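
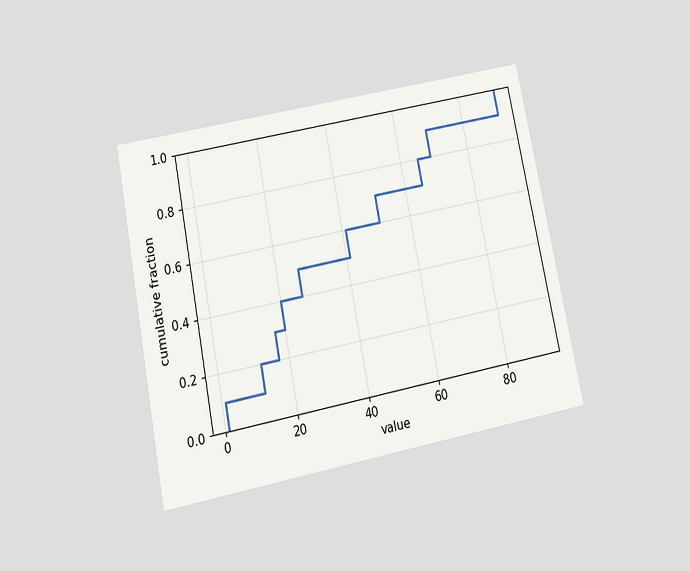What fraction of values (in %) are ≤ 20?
The chart is tilted about 11° counter-clockwise and viewed slightly from below. At x=20 the ECDF step is at 40%.

40%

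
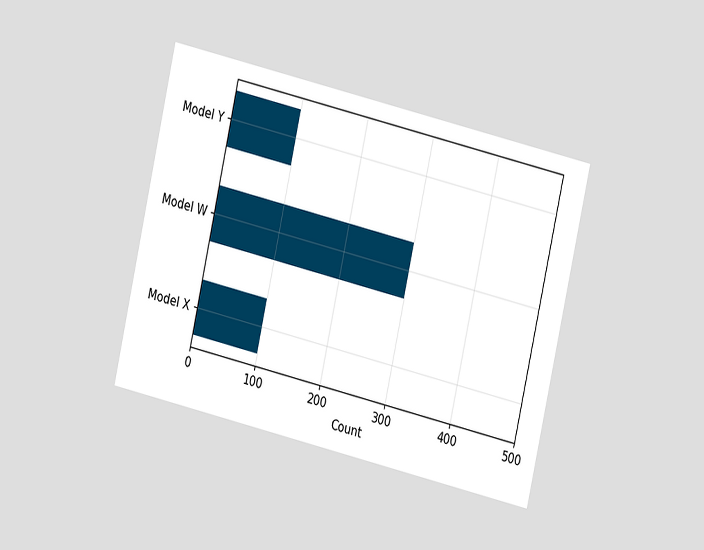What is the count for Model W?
300

The chart is tilted about 13° clockwise and viewed at a slight angle. Reading along the chart's x-axis, the Model W bar reaches 300.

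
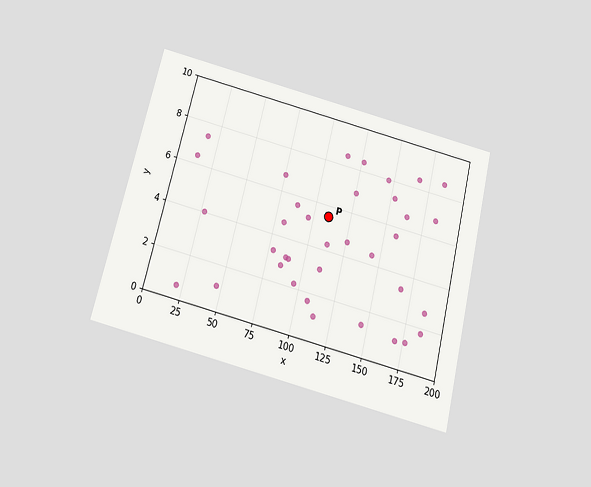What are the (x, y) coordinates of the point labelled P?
(110, 5.5)

The chart is tilted about 14° clockwise and viewed slightly from below. Following the gridlines from P to each axis, P sits at (110, 5.5).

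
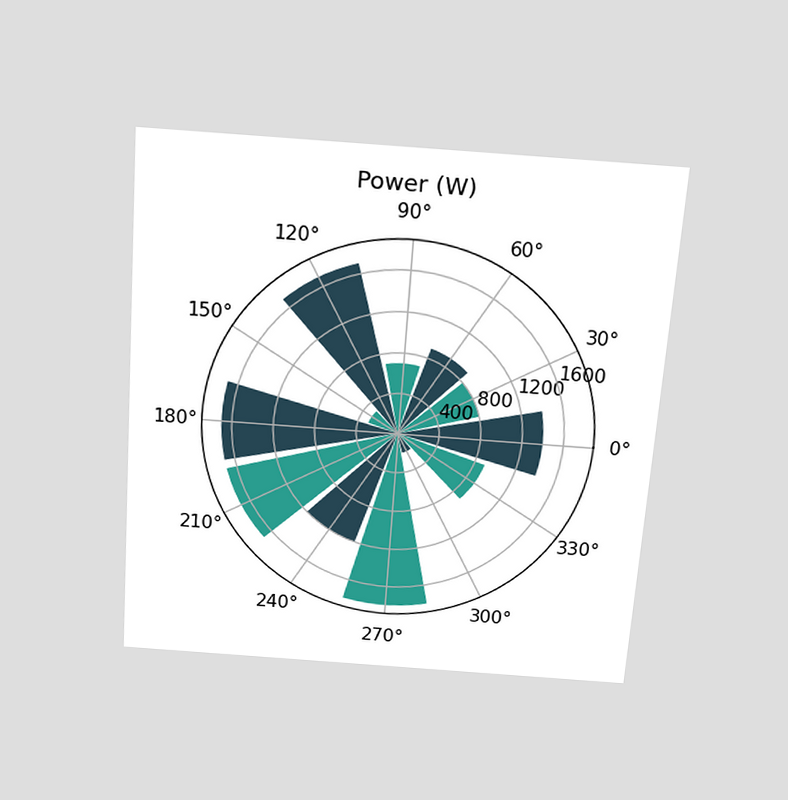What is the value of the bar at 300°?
The chart is tilted about 4° clockwise and viewed slightly from above. The bar at 300° reaches 200W on the radial axis.

200W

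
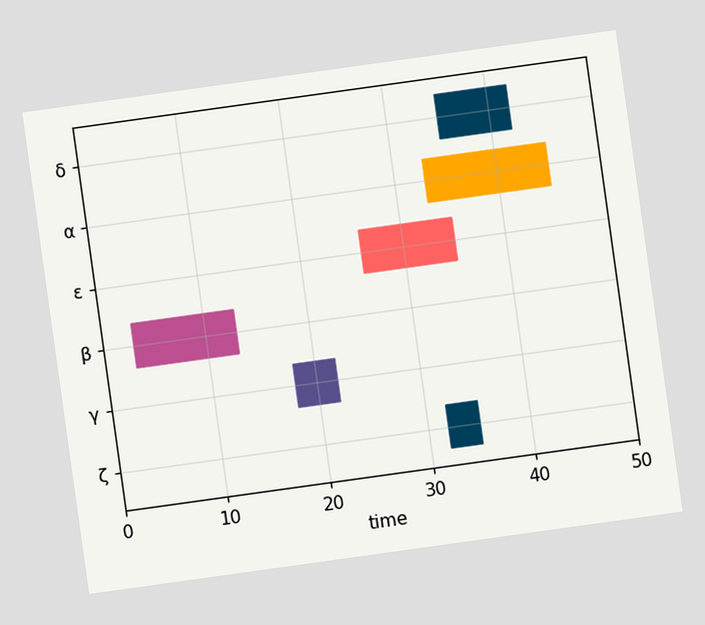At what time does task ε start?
26

The chart is tilted about 8° counter-clockwise. The ε bar begins at t=26.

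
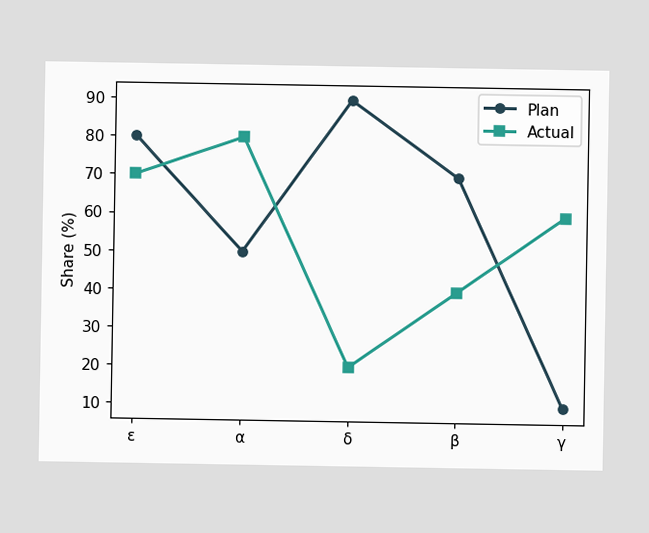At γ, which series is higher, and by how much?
At γ, Actual sits above the other line by 50%.

Actual, by 50%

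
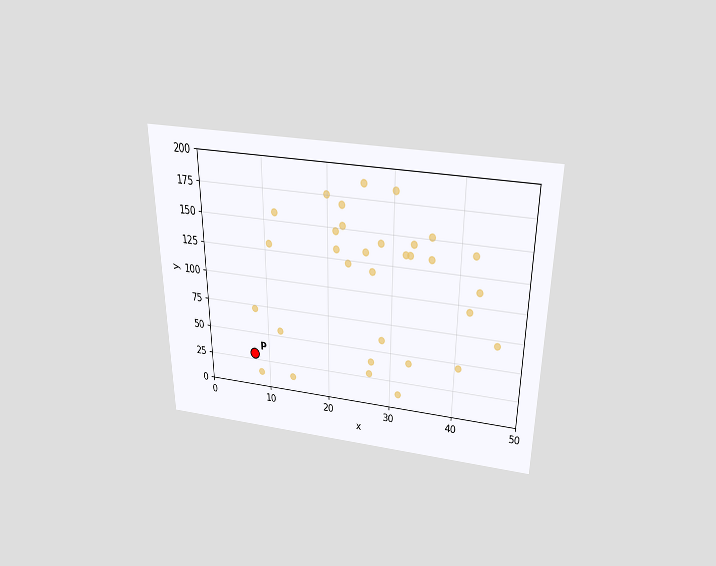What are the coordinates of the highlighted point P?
The chart is viewed slightly from above. Following the gridlines from P to each axis, P sits at (7.5, 30).

(7.5, 30)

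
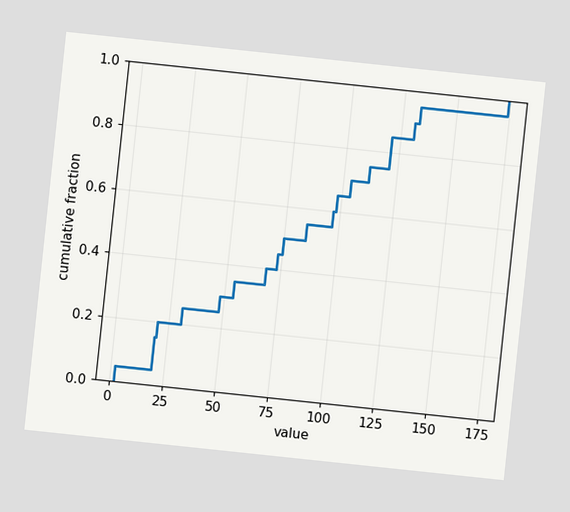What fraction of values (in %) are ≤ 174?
The chart is tilted about 6° clockwise. At x=174 the ECDF step is at 100%.

100%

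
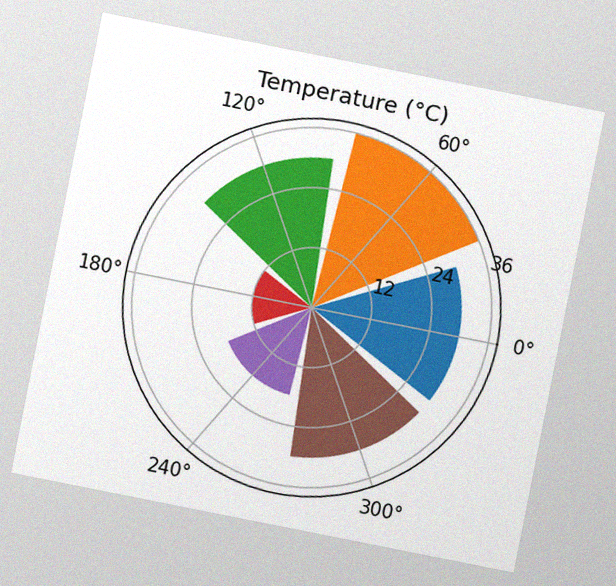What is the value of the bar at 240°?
The chart is tilted about 11° clockwise, with some photo noise. The bar at 240° reaches 18°C on the radial axis.

18°C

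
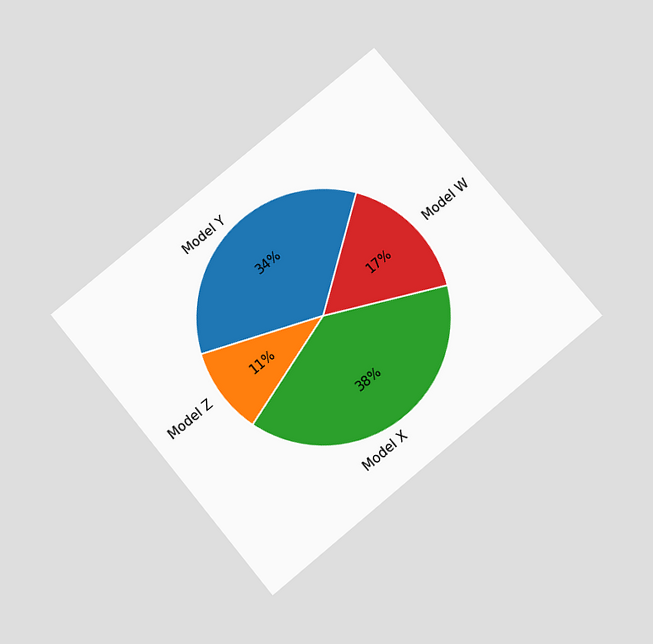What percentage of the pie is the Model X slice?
The chart is tilted about 40° counter-clockwise and viewed slightly from below. The Model X slice takes up 38% of the pie.

38%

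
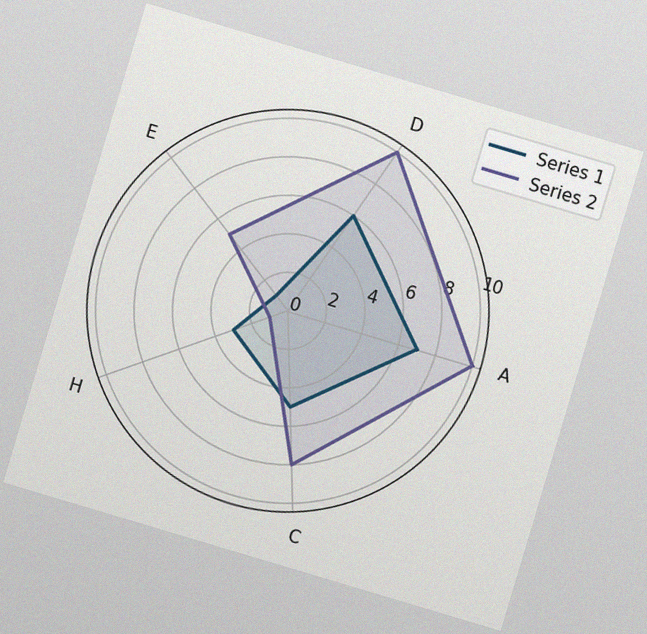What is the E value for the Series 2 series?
5

The chart is tilted about 17° clockwise, with some photo noise. On the E axis, Series 2 reaches 5.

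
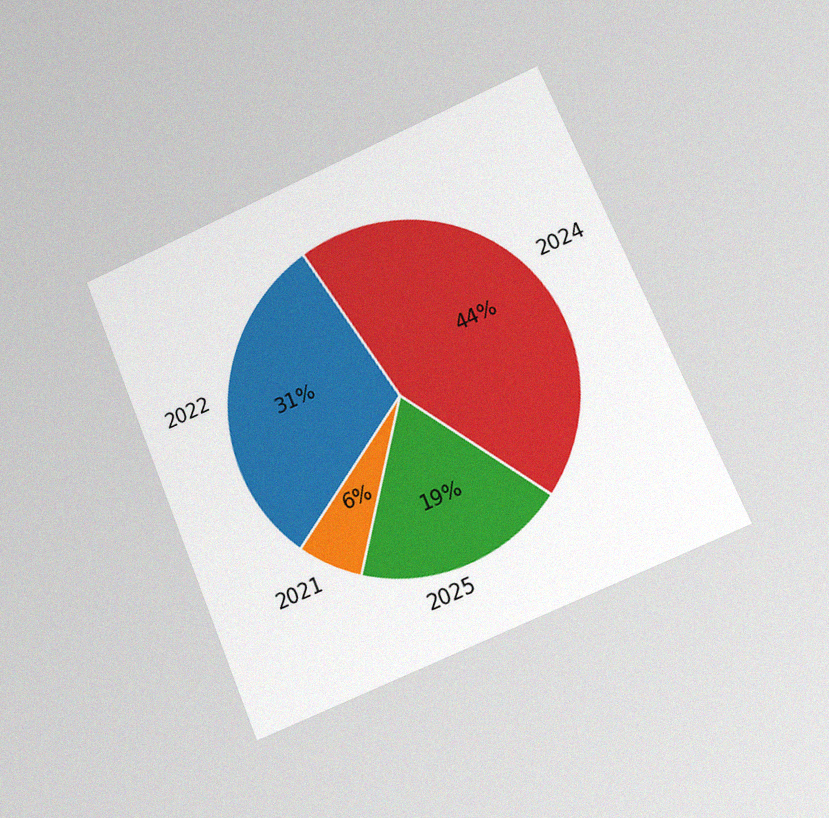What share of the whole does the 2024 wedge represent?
44%

The chart is tilted about 23° counter-clockwise and viewed at a slight angle, with some photo noise. The 2024 slice takes up 44% of the pie.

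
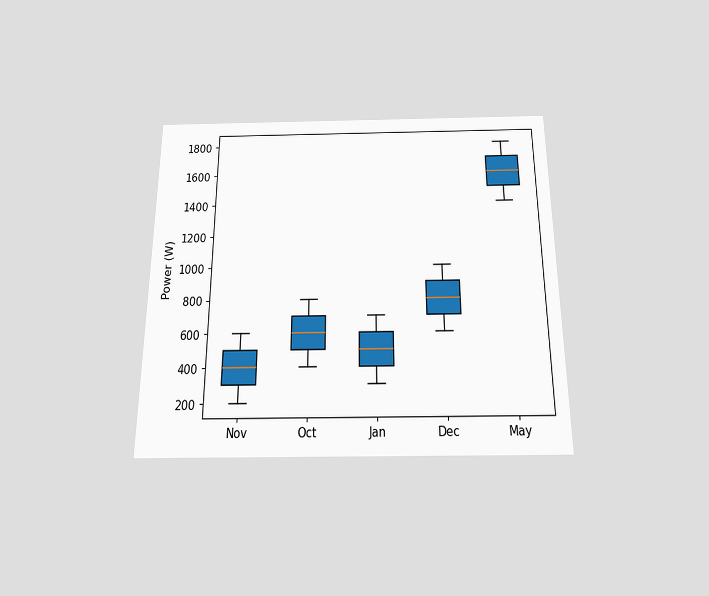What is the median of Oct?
600W

The chart is viewed slightly from below. The median line in the Oct box sits at 600W.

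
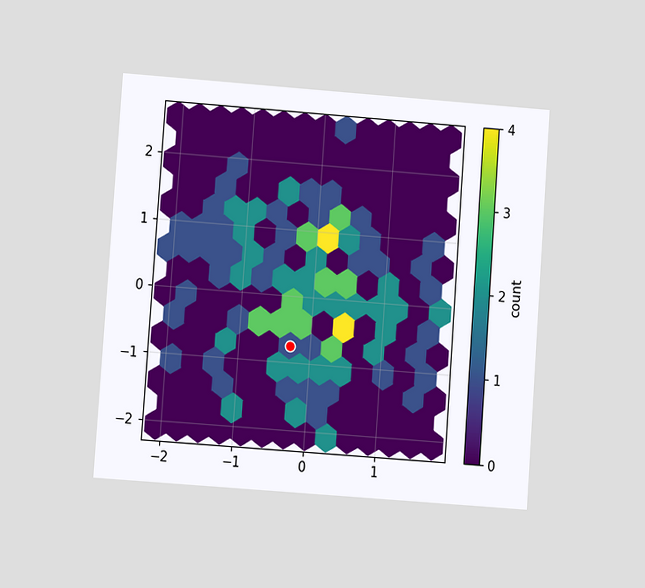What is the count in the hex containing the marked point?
1

The chart is tilted about 4° clockwise and viewed at a slight angle. The marked hex reads 1 on the colorbar.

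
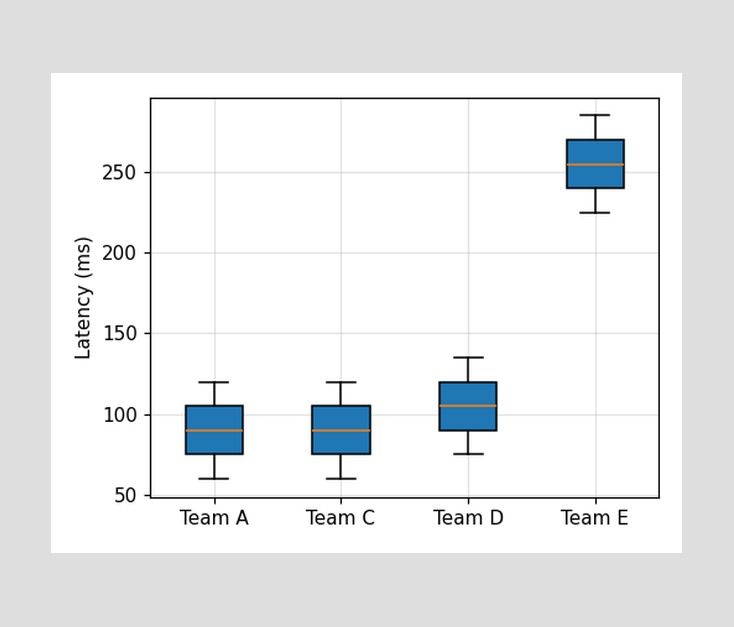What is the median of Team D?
The median line in the Team D box sits at 105ms.

105ms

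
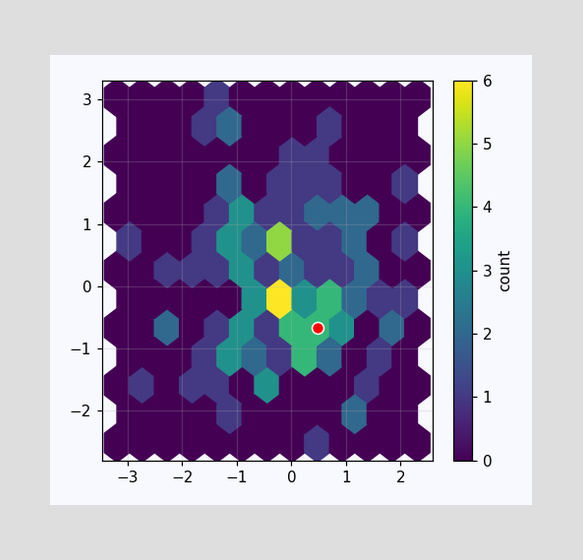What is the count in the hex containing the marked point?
The marked hex reads 4 on the colorbar.

4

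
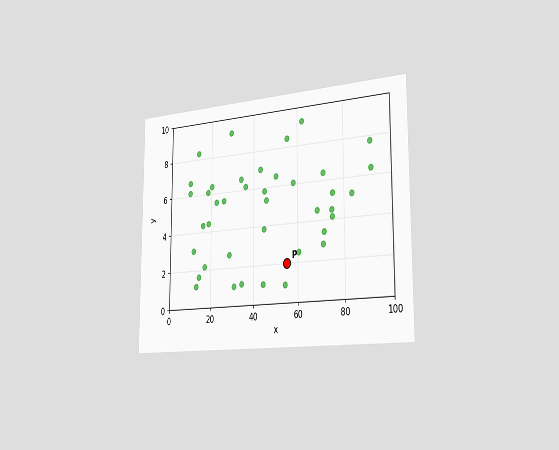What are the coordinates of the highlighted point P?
The chart is viewed slightly from the right. Following the gridlines from P to each axis, P sits at (55, 2).

(55, 2)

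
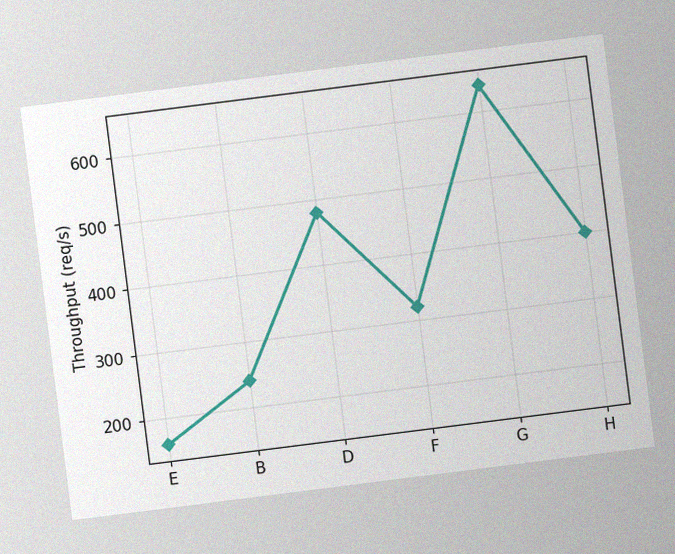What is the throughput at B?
The chart is tilted about 7° counter-clockwise, with some photo noise. At B, the line is at 240req/s.

240req/s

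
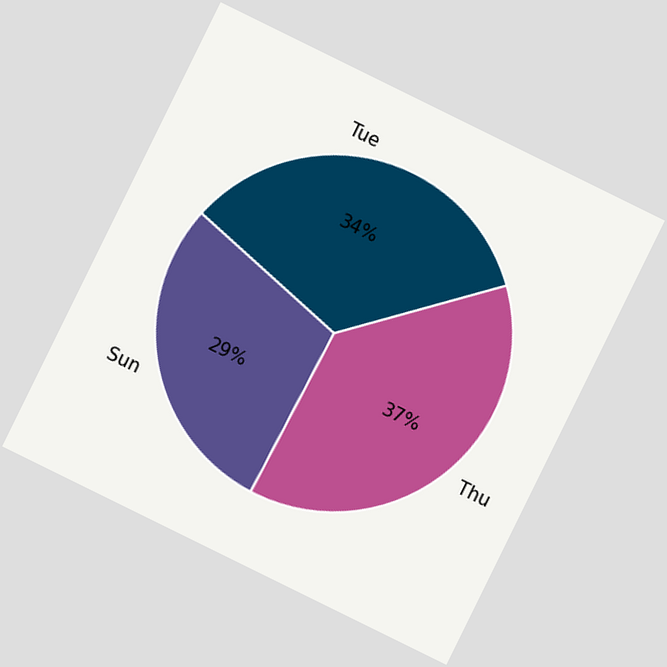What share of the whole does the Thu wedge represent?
37%

The chart is tilted about 26° clockwise. The Thu slice takes up 37% of the pie.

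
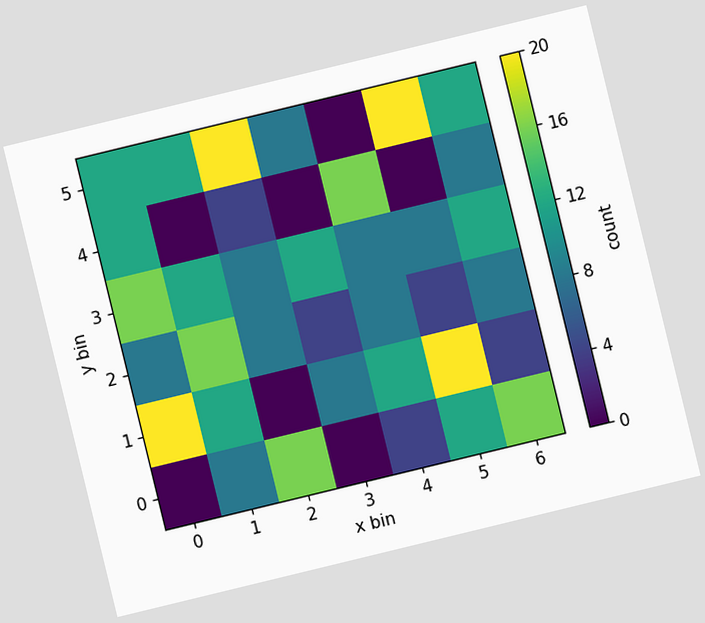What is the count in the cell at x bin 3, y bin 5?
8

The chart is tilted about 14° counter-clockwise. Matching the cell (3, 5) against the colorbar gives 8.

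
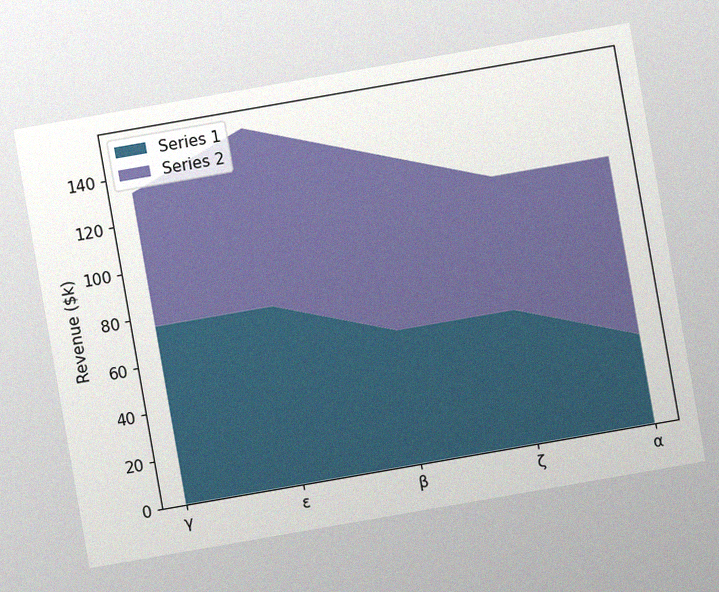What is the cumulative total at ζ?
The chart is tilted about 10° counter-clockwise, with some photo noise. The stacked total at ζ reaches $114k.

$114k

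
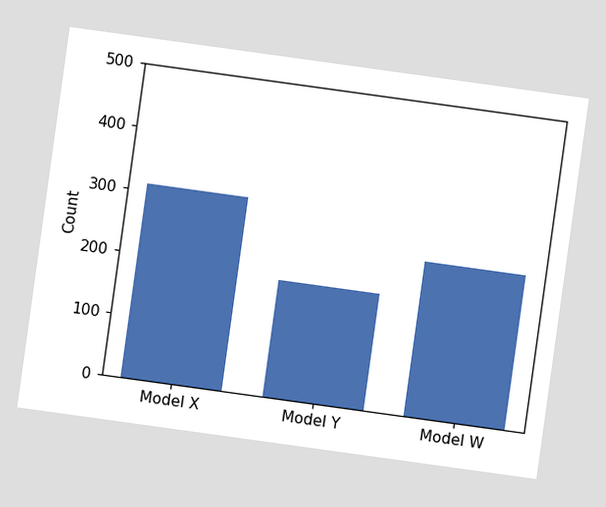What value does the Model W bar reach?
248

The chart is tilted about 8° clockwise. Reading along the chart's y-axis, the Model W bar reaches 248.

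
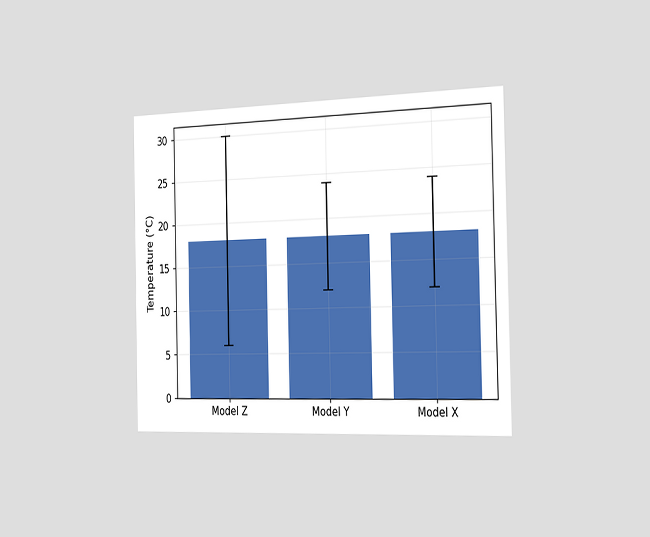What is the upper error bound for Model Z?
The chart is viewed slightly from the right. The Model Z bar's upper whisker reaches 30°C.

30°C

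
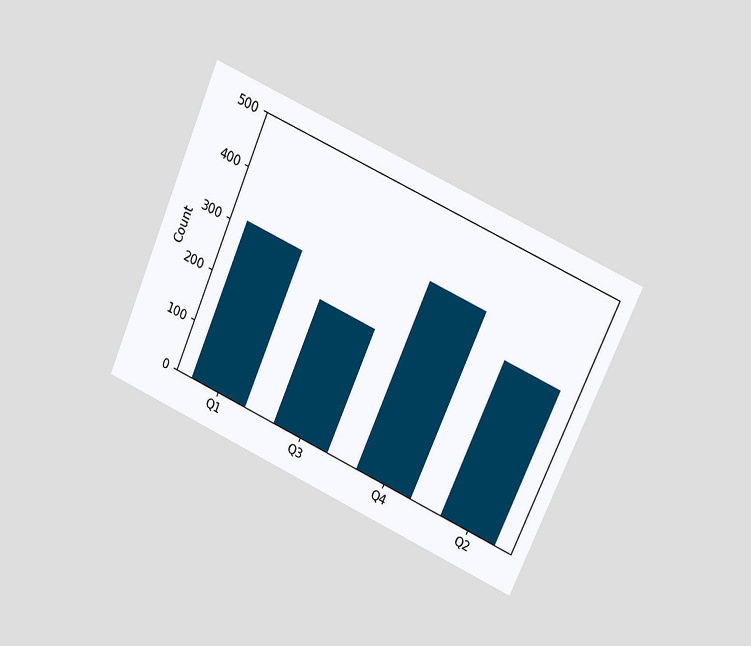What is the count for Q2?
The chart is tilted about 24° clockwise and viewed at a slight angle. Reading along the chart's y-axis, the Q2 bar reaches 310.

310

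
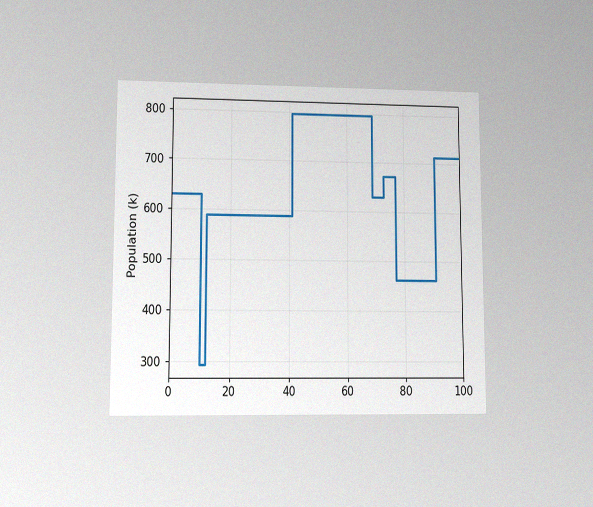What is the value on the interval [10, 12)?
294k

The chart is viewed at a slight angle, with some photo noise. On [10, 12) the step sits at 294k.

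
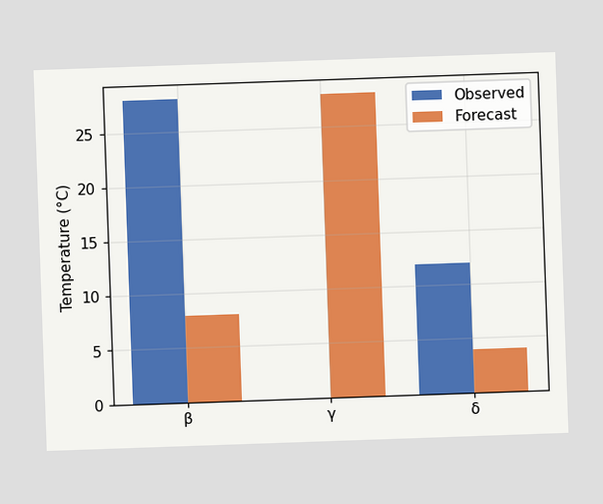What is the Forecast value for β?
The Forecast bar at β reaches 8°C on the y-axis.

8°C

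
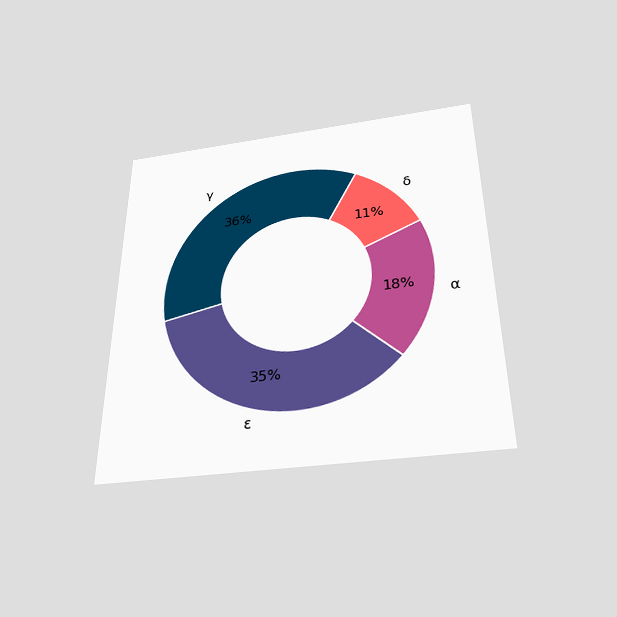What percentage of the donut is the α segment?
The chart is viewed slightly from below. The α segment takes up 18% of the ring.

18%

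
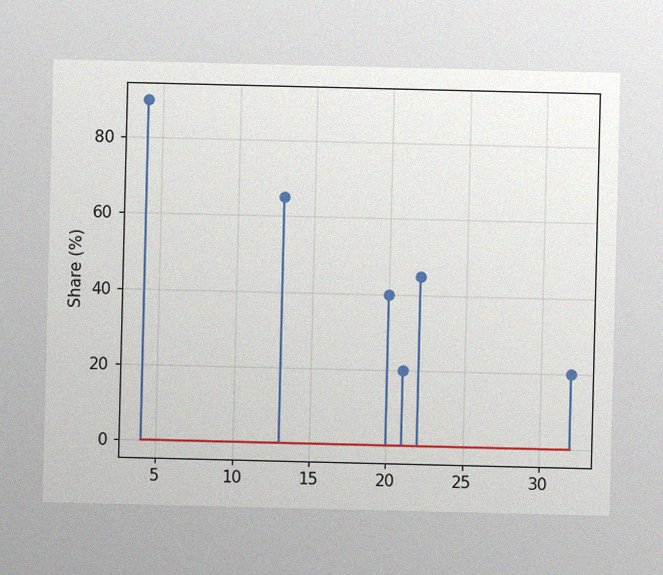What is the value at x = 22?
The image has some photo noise and uneven lighting. The stem at x=22 reaches 45%.

45%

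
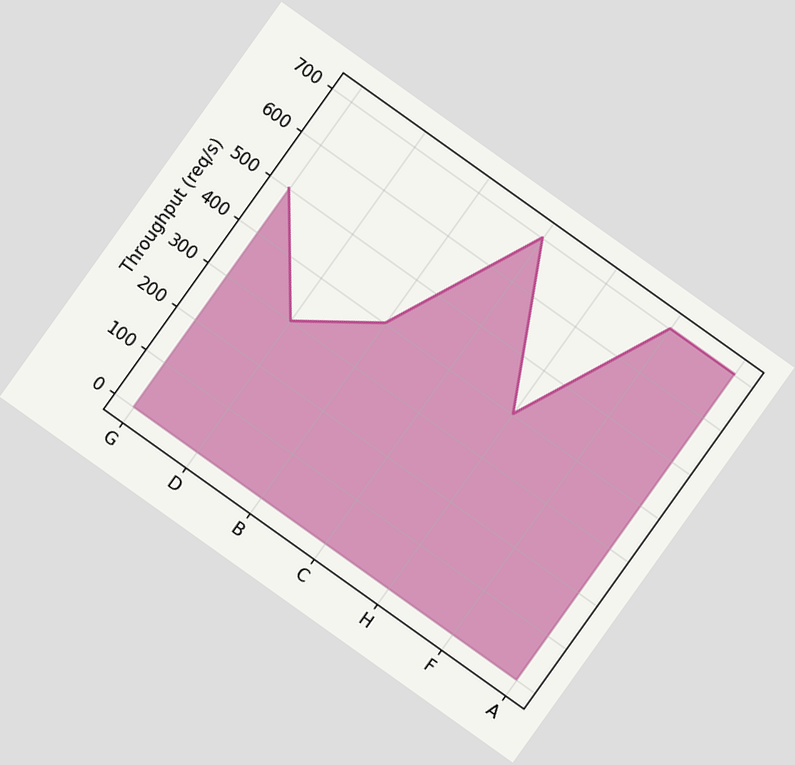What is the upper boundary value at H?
The chart is tilted about 35° clockwise. At H the upper boundary is at 400req/s.

400req/s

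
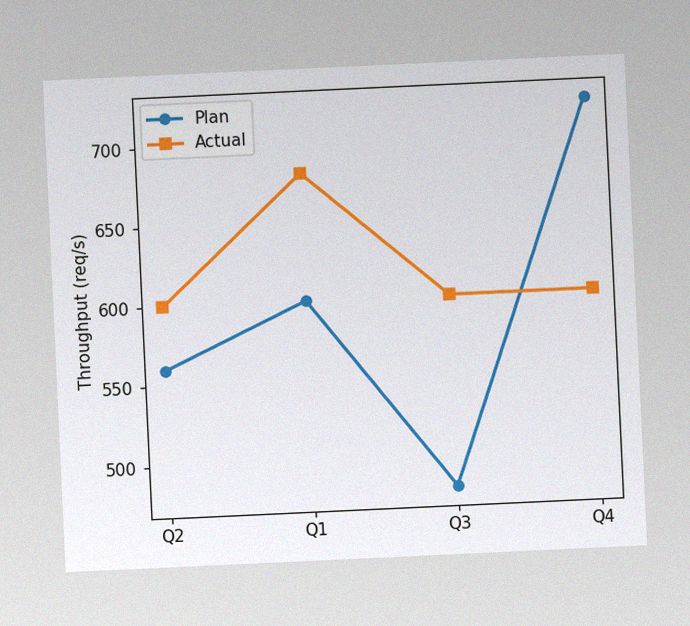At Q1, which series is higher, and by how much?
Actual, by 80req/s

The chart is tilted about 3° counter-clockwise, with some photo noise. At Q1, Actual sits above the other line by 80req/s.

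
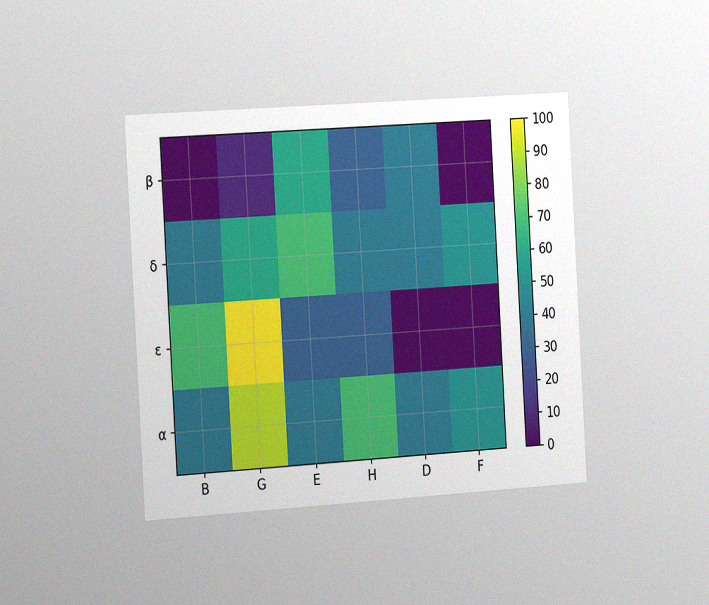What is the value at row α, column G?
The chart is tilted about 3° counter-clockwise and viewed slightly from the left, with some photo noise. Matching cell (α, G) against the colorbar gives 90.

90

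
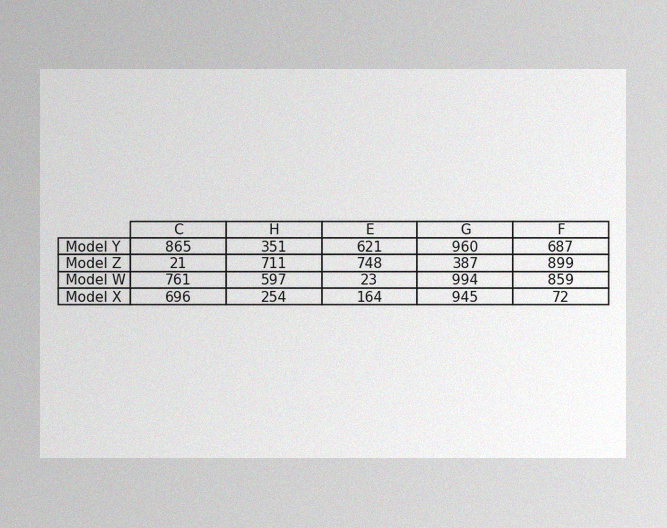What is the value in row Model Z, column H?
711

The image has some photo noise and uneven lighting. The (Model Z, H) cell reads 711.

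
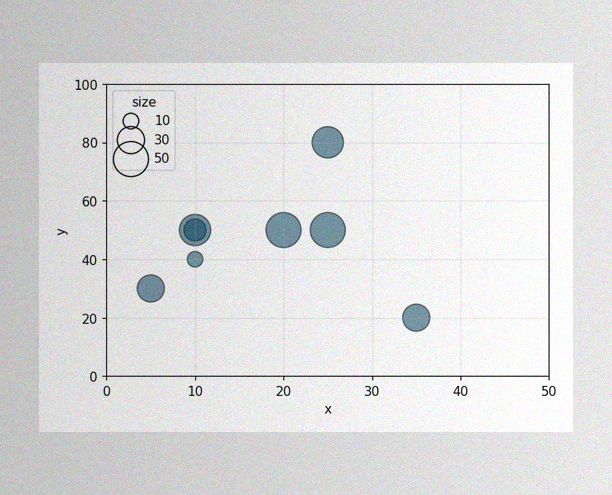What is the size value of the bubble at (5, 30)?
30

The image has some photo noise and uneven lighting. Matching the bubble at (5, 30) against the size legend gives 30.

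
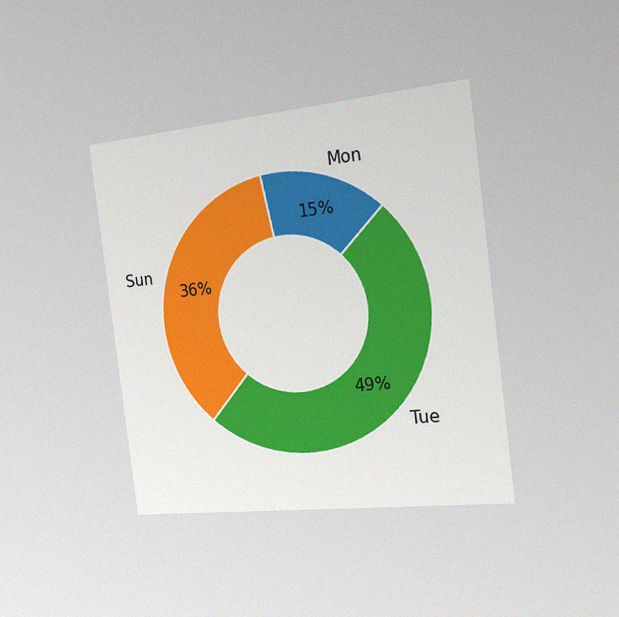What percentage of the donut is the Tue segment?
49%

The chart is tilted about 7° counter-clockwise and viewed slightly from the right, with some photo noise. The Tue segment takes up 49% of the ring.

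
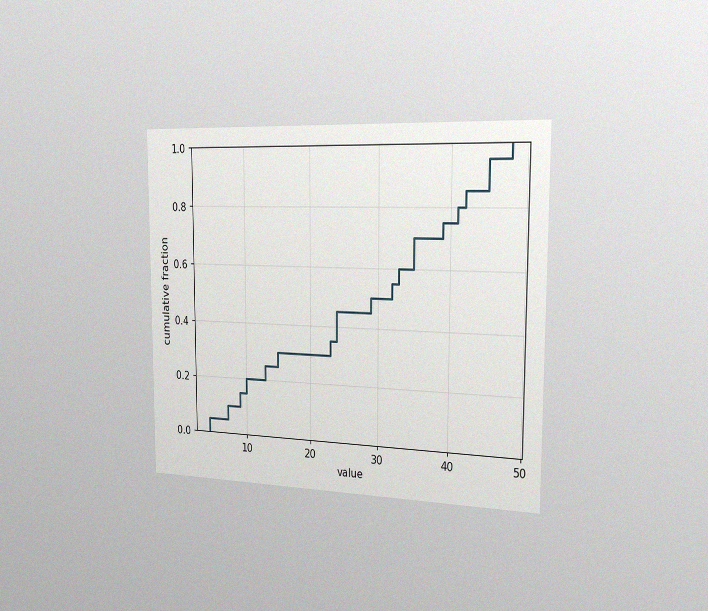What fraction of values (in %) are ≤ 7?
10%

The chart is viewed slightly from the right, with some photo noise. At x=7 the ECDF step is at 10%.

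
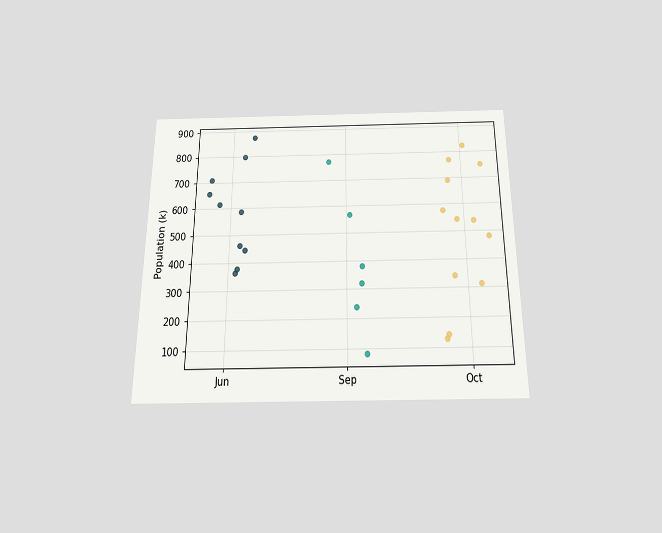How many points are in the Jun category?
The chart is viewed slightly from below. Counting the markers in the Jun column gives 10.

10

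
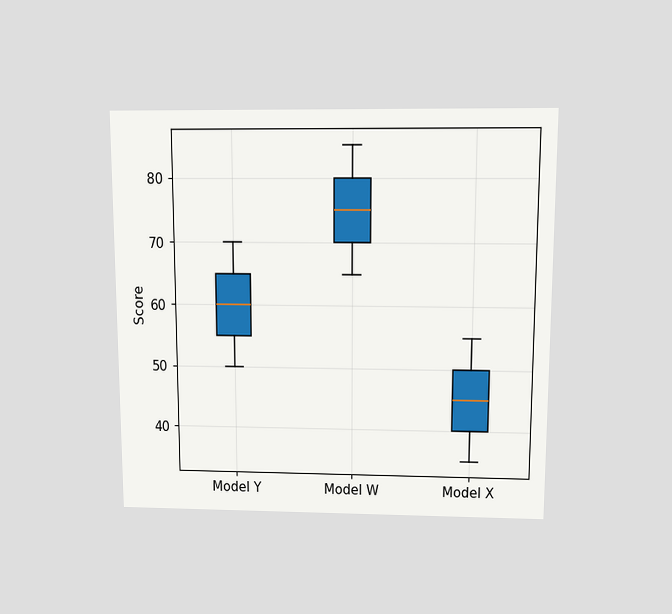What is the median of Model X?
45

The chart is viewed slightly from above. The median line in the Model X box sits at 45.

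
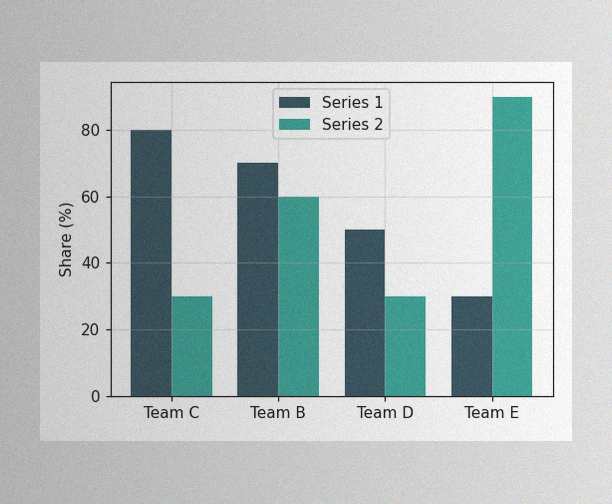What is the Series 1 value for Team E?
The image has some photo noise and uneven lighting. The Series 1 bar at Team E reaches 30% on the y-axis.

30%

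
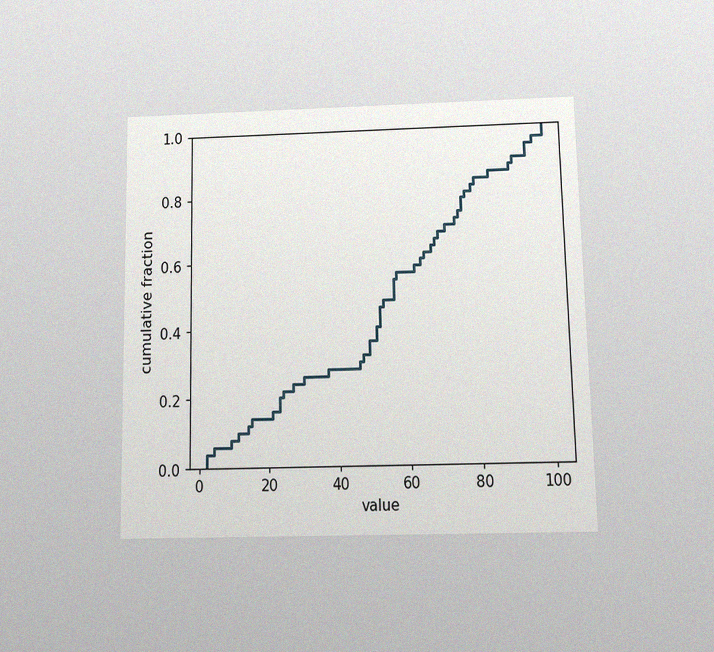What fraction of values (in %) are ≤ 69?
68%

The chart is viewed slightly from below, with some photo noise. At x=69 the ECDF step is at 68%.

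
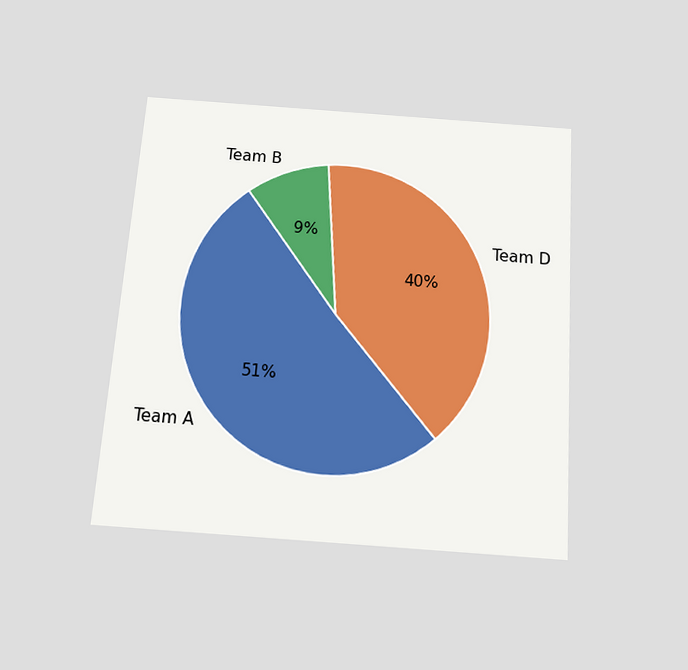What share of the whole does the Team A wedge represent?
51%

The chart is tilted about 4° clockwise and viewed slightly from below. The Team A slice takes up 51% of the pie.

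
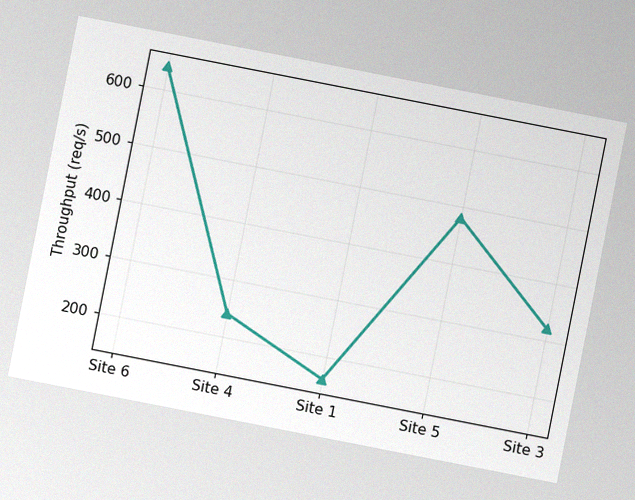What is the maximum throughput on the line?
The chart is tilted about 11° clockwise, with some photo noise. The highest point is at Site 6, and reading across to the y-axis gives 640req/s.

640req/s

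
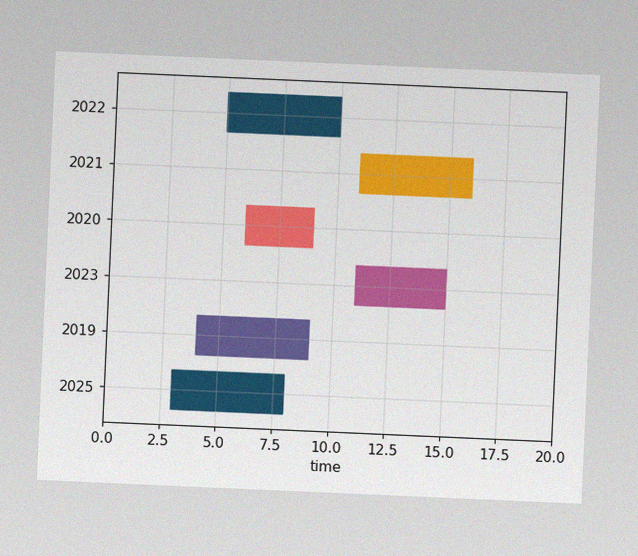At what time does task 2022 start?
5

The chart is tilted about 3° clockwise, with some photo noise. The 2022 bar begins at t=5.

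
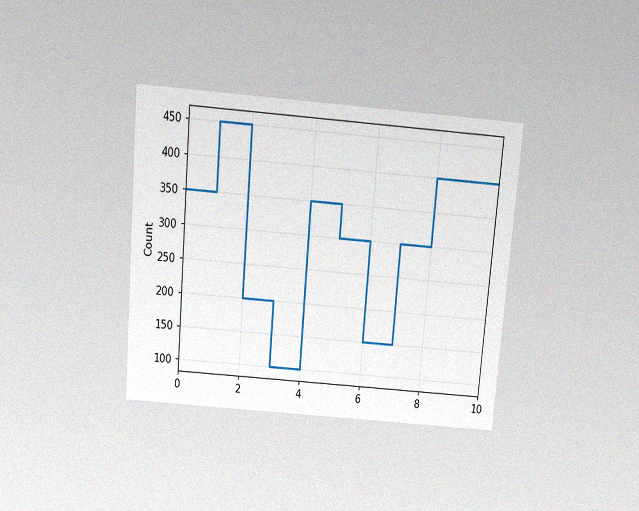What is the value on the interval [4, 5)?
350

The chart is tilted about 5° clockwise and viewed slightly from above, with some photo noise. On [4, 5) the step sits at 350.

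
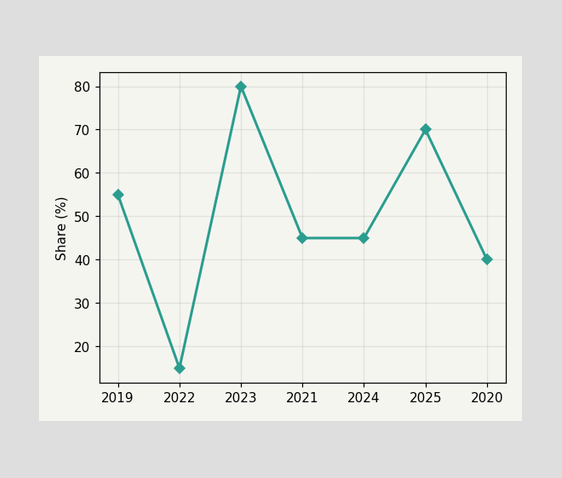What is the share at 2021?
At 2021, the line is at 45%.

45%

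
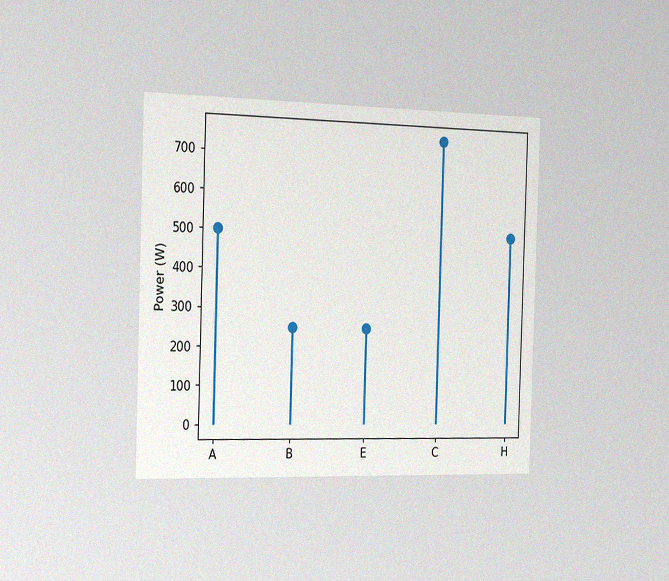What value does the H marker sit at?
500W

The chart is viewed slightly from the left, with some photo noise. The H marker sits at 500W.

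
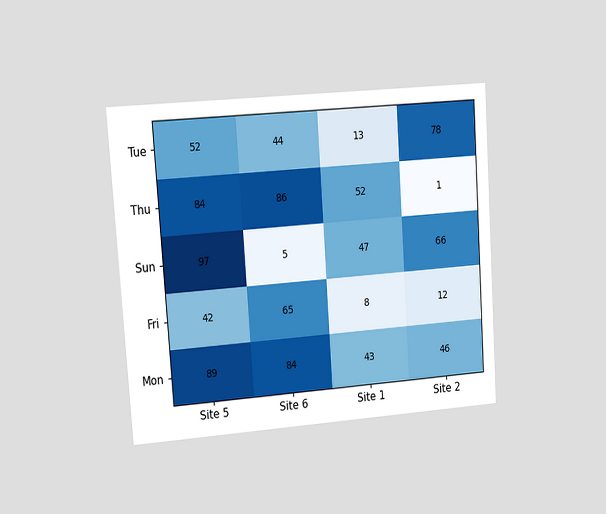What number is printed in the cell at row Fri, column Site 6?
65

The chart is tilted about 4° counter-clockwise and viewed at a slight angle. The (Fri, Site 6) cell reads 65.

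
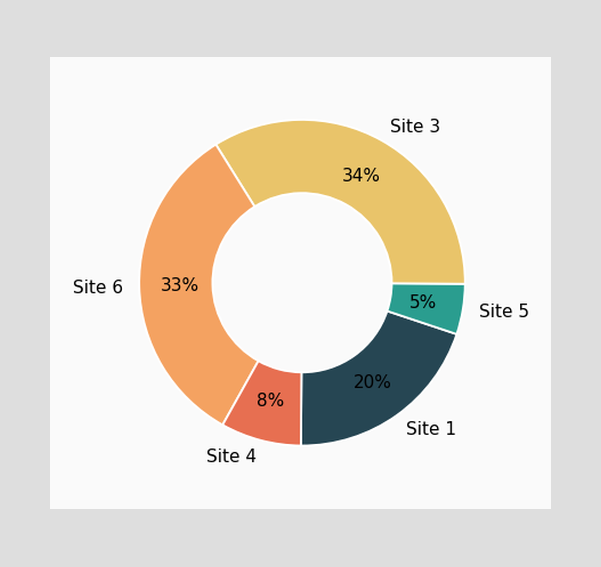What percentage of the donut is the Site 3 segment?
34%

The Site 3 segment takes up 34% of the ring.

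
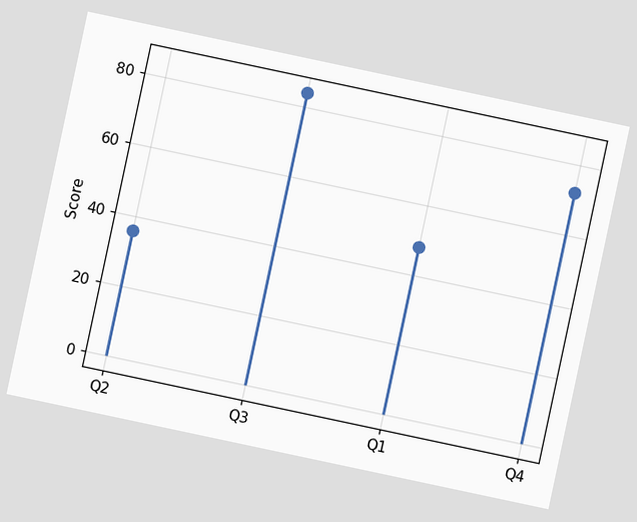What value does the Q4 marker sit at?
72

The chart is tilted about 12° clockwise. The Q4 marker sits at 72.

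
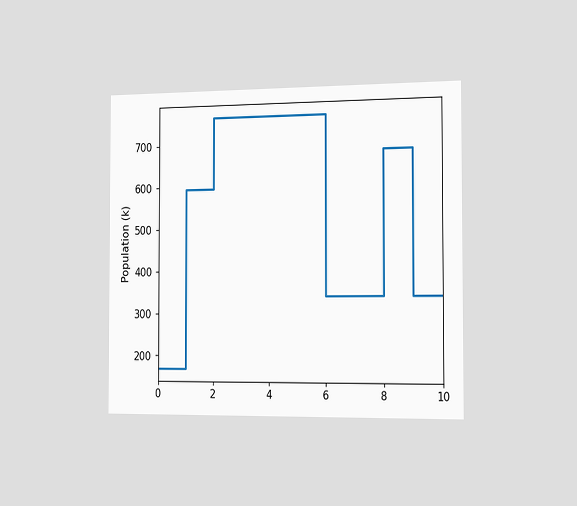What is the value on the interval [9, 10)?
340k

The chart is viewed slightly from the right. On [9, 10) the step sits at 340k.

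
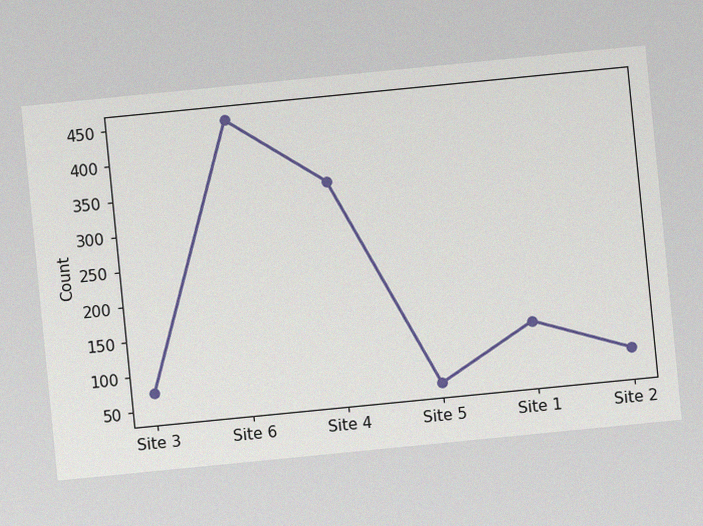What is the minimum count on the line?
50

The chart is tilted about 6° counter-clockwise, with some photo noise. The lowest point is at Site 5, and reading across to the y-axis gives 50.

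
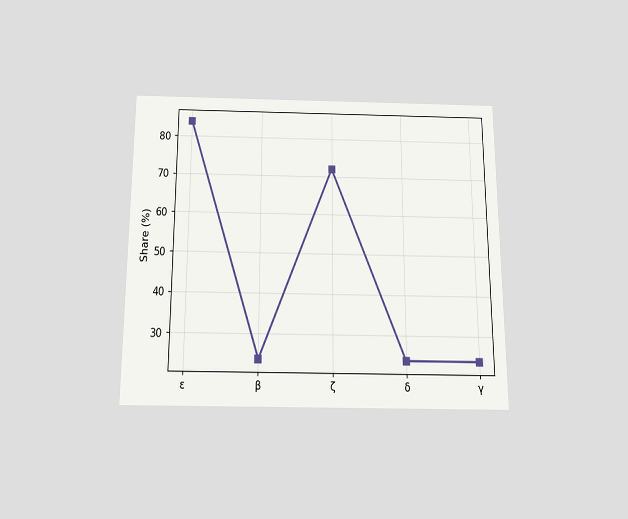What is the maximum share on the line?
84%

The chart is viewed slightly from below. The highest point is at ε, and reading across to the y-axis gives 84%.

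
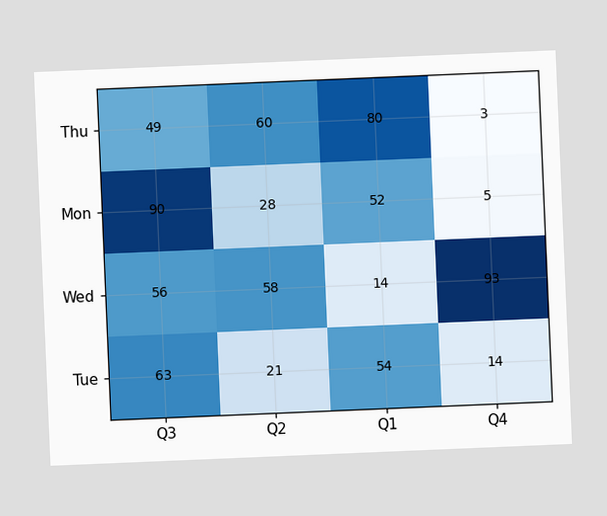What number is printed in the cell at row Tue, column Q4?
14

The chart is tilted about 2° counter-clockwise. The (Tue, Q4) cell reads 14.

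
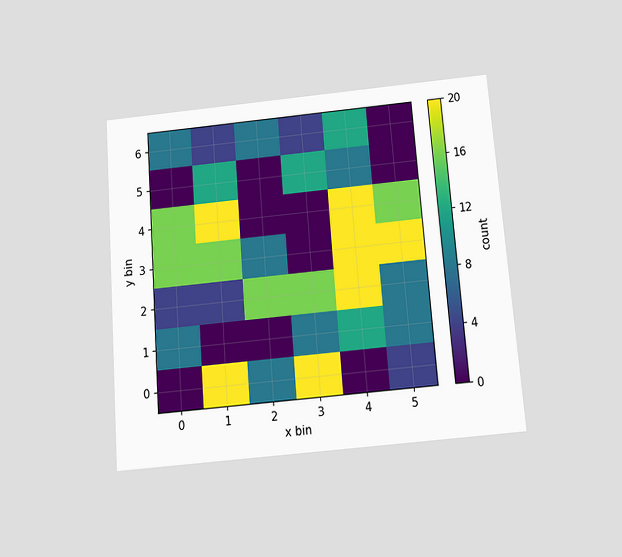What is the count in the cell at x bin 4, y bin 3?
The chart is tilted about 4° counter-clockwise and viewed slightly from below. Matching the cell (4, 3) against the colorbar gives 20.

20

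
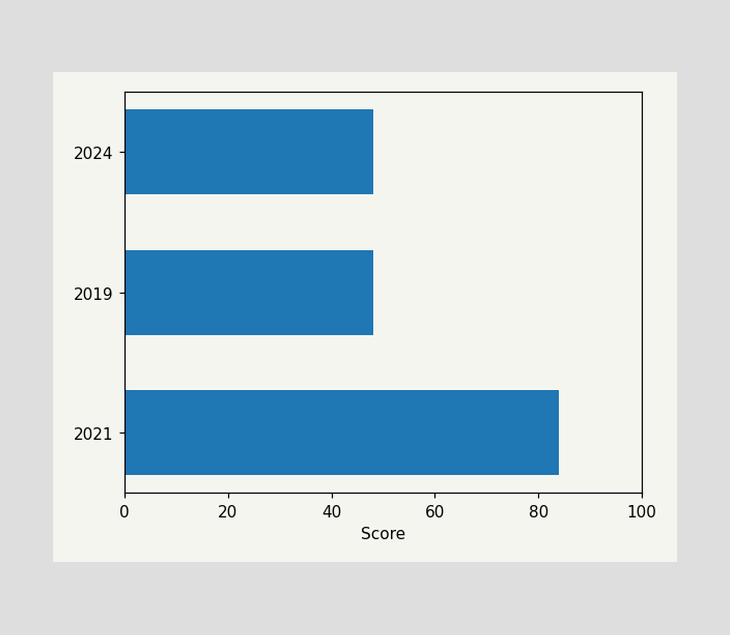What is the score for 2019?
Reading along the chart's x-axis, the 2019 bar reaches 48.

48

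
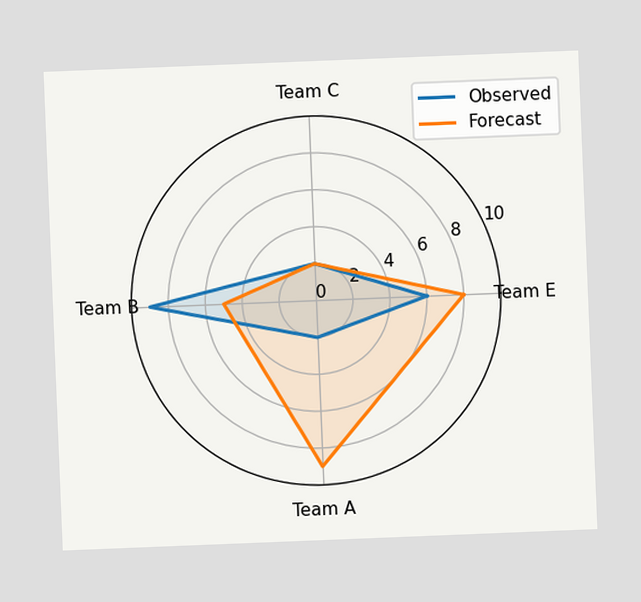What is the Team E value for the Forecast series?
8

The chart is tilted about 2° counter-clockwise. On the Team E axis, Forecast reaches 8.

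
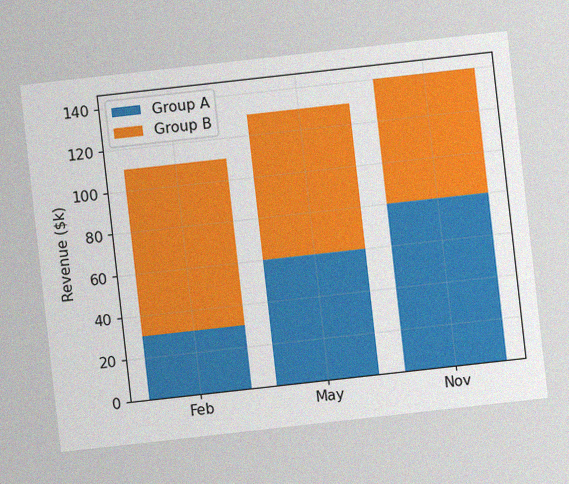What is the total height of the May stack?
$130k

The chart is tilted about 6° counter-clockwise, with some photo noise. The May stack's top reaches $130k on the y-axis.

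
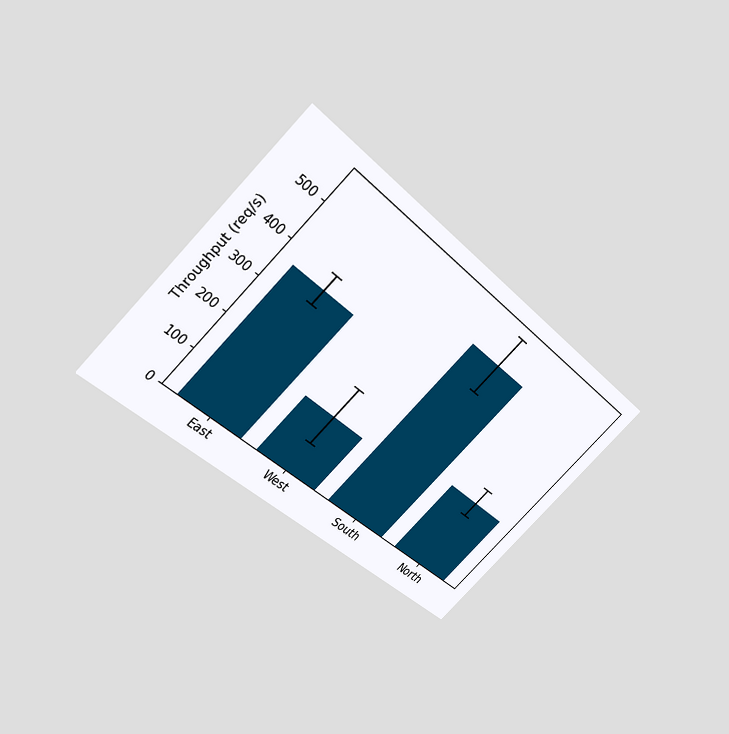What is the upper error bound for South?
560req/s

The chart is tilted about 45° clockwise and viewed slightly from above. The South bar's upper whisker reaches 560req/s.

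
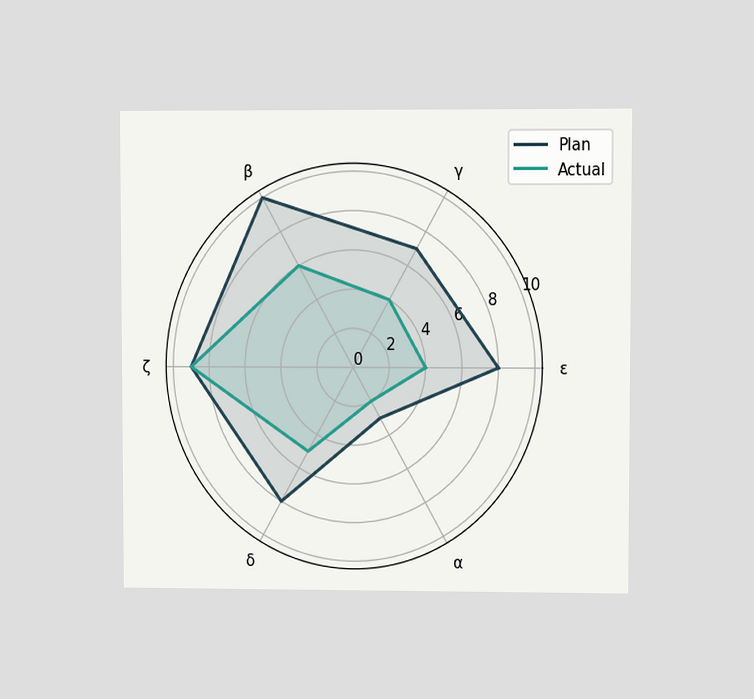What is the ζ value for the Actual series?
The chart is viewed at a slight angle. On the ζ axis, Actual reaches 9.

9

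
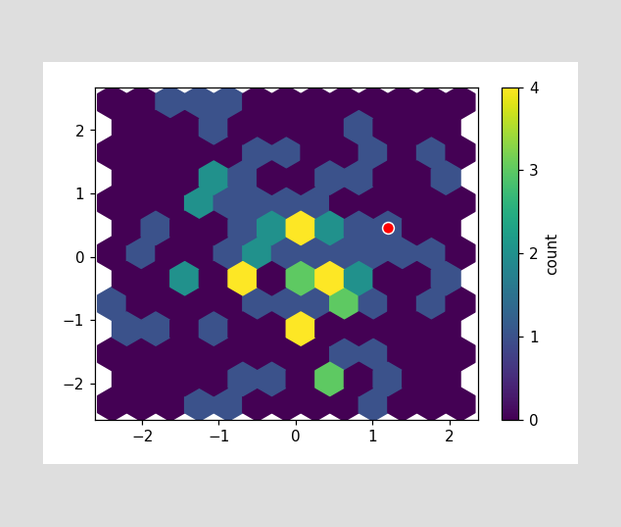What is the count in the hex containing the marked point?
The marked hex reads 1 on the colorbar.

1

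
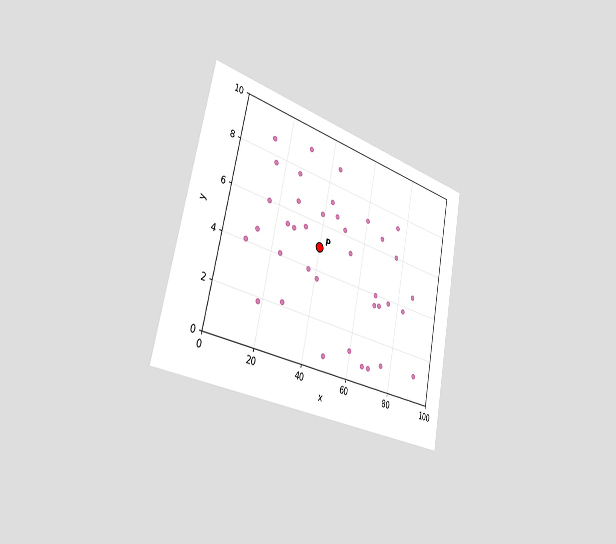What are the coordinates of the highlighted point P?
(40, 5)

The chart is tilted about 11° clockwise and viewed slightly from the left. Following the gridlines from P to each axis, P sits at (40, 5).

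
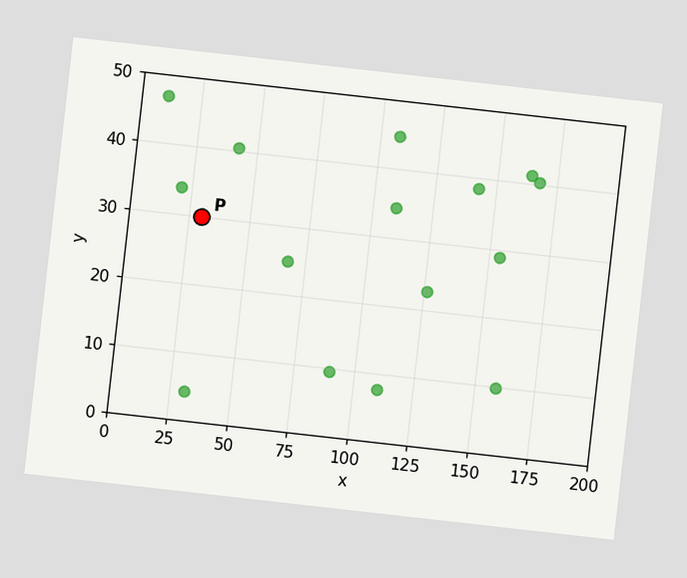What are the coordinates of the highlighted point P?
The chart is tilted about 6° clockwise. Following the gridlines from P to each axis, P sits at (30, 30).

(30, 30)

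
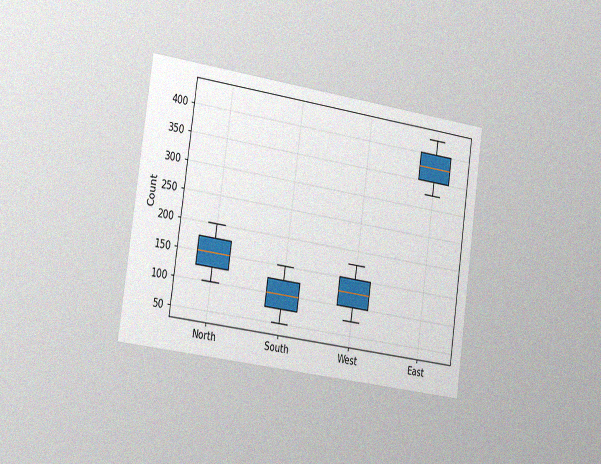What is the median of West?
The chart is tilted about 8° clockwise and viewed slightly from the left, with some photo noise. The median line in the West box sits at 125.

125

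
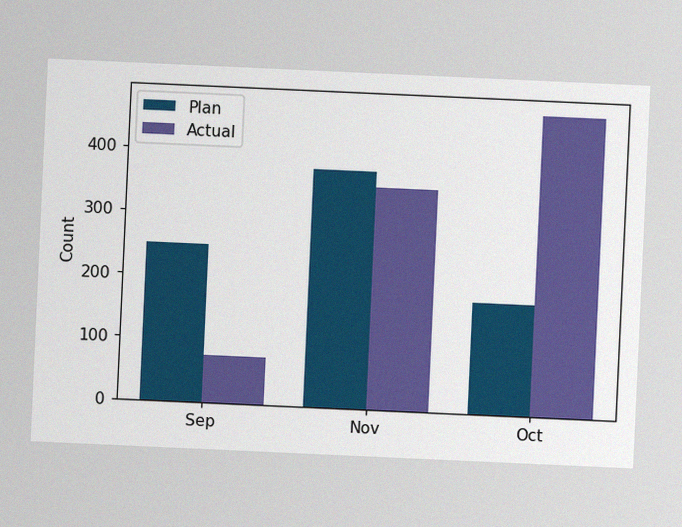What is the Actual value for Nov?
The chart is tilted about 3° clockwise, with some photo noise. The Actual bar at Nov reaches 350 on the y-axis.

350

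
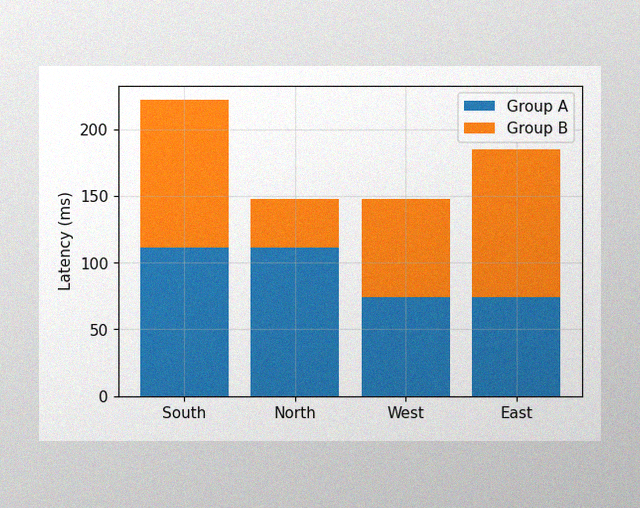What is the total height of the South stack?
222ms

The image has some photo noise and uneven lighting. The South stack's top reaches 222ms on the y-axis.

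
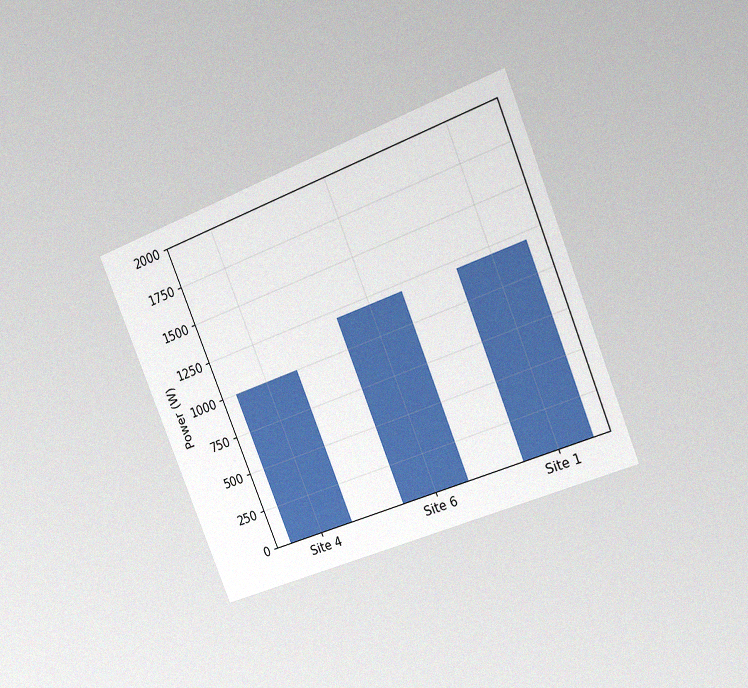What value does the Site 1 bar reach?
1200W

The chart is tilted about 22° counter-clockwise and viewed slightly from the right, with some photo noise. Reading along the chart's y-axis, the Site 1 bar reaches 1200W.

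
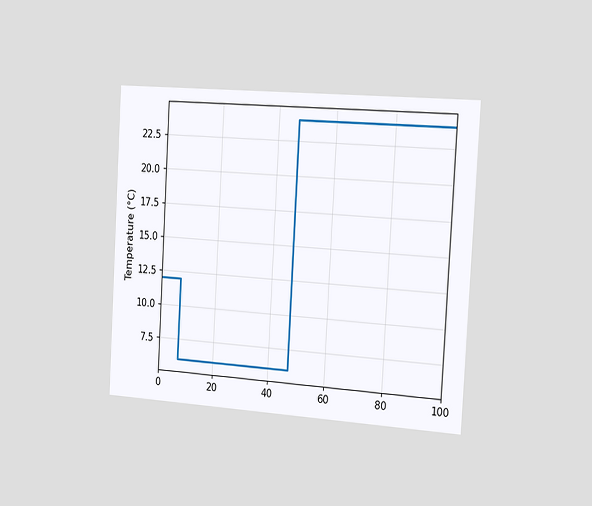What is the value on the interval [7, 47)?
6°C

The chart is tilted about 3° clockwise and viewed slightly from the right. On [7, 47) the step sits at 6°C.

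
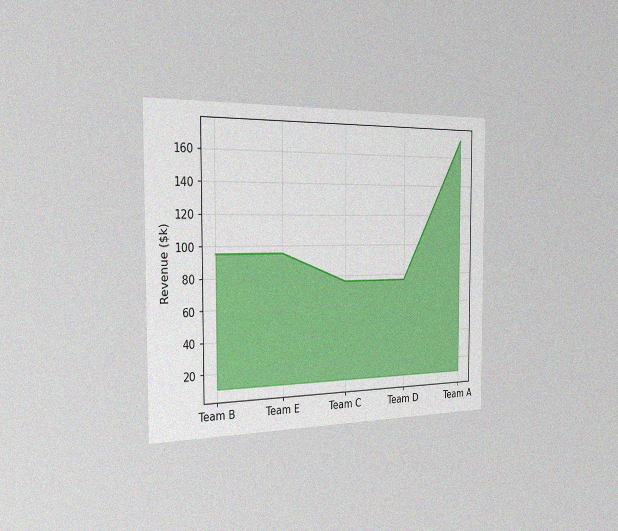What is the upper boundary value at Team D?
The chart is viewed slightly from the left, with some photo noise. At Team D the upper boundary is at $76k.

$76k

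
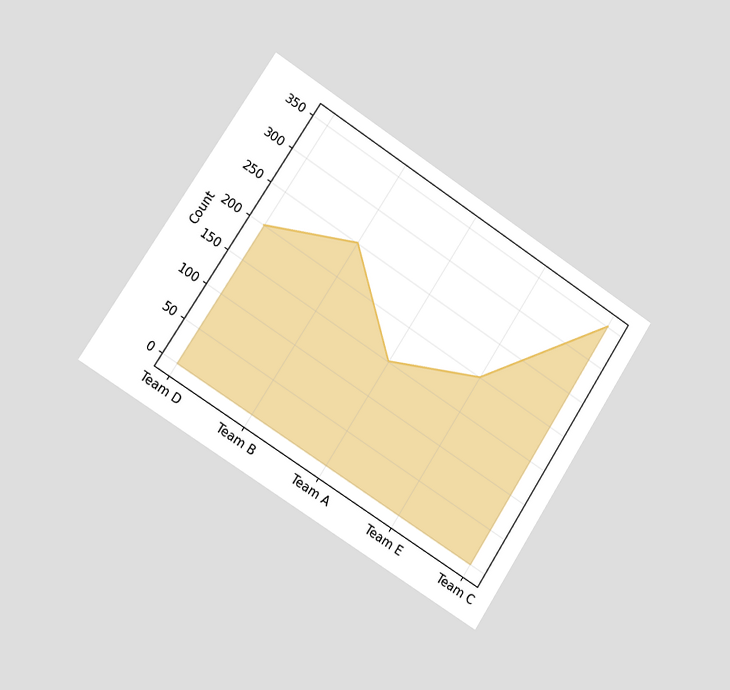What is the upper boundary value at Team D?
200

The chart is tilted about 33° clockwise and viewed slightly from the left. At Team D the upper boundary is at 200.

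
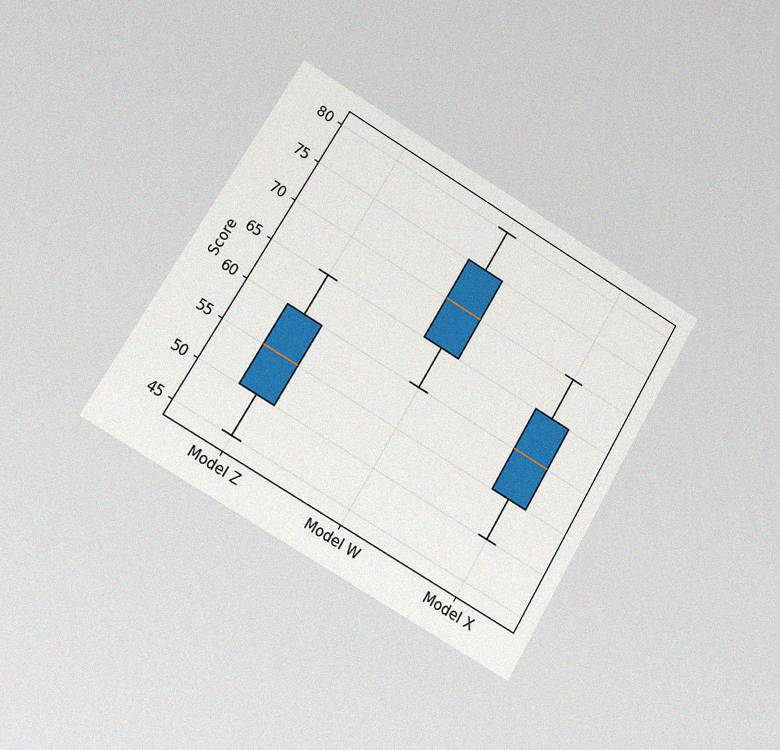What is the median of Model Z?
55

The chart is tilted about 31° clockwise and viewed at a slight angle, with some photo noise. The median line in the Model Z box sits at 55.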